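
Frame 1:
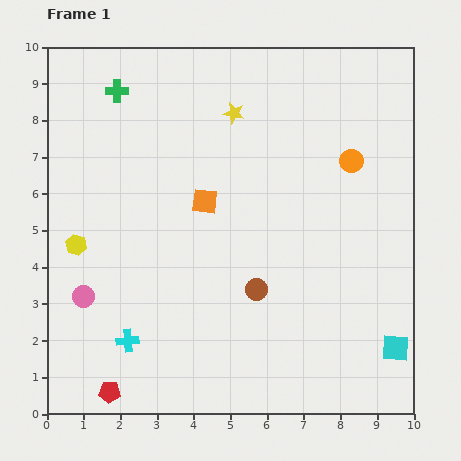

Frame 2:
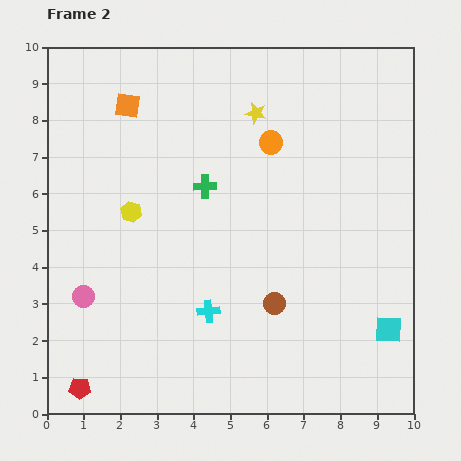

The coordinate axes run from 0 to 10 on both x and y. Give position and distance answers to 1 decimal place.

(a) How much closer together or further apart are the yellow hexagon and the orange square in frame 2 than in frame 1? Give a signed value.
-0.8

Distance in frame 1: 3.7. Distance in frame 2: 2.9.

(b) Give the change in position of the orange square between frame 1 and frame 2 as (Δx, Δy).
(-2.1, 2.6)

The orange square was at (4.3, 5.8) in frame 1 and (2.2, 8.4) in frame 2.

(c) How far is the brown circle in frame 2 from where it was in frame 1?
0.6

The brown circle moved from (5.7, 3.4) to (6.2, 3.0), a distance of √(0.5² + 0.4²) ≈ 0.6.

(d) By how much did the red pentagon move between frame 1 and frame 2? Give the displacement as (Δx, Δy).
(-0.8, 0.1)

The red pentagon was at (1.7, 0.6) in frame 1 and (0.9, 0.7) in frame 2.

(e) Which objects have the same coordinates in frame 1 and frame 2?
the pink circle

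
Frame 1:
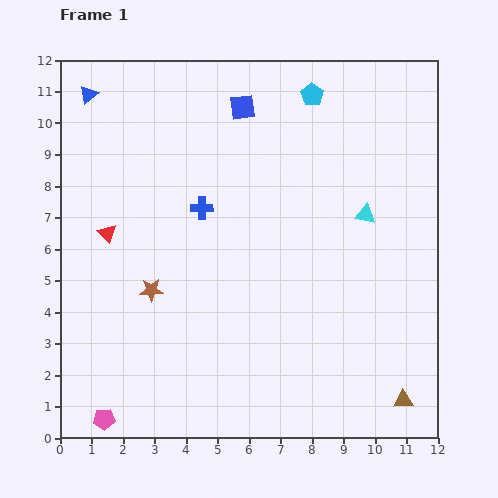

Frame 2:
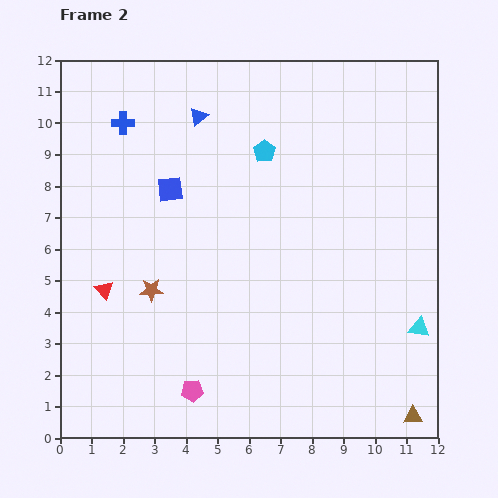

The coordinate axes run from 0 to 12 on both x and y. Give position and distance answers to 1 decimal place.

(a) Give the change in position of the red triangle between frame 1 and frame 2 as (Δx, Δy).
(-0.1, -1.8)

The red triangle was at (1.5, 6.5) in frame 1 and (1.4, 4.7) in frame 2.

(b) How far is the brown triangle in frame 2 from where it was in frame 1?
0.6

The brown triangle moved from (10.9, 1.2) to (11.2, 0.7), a distance of √(0.3² + 0.5²) ≈ 0.6.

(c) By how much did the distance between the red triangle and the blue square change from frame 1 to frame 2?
-2.1

Distance in frame 1: 5.9. Distance in frame 2: 3.8.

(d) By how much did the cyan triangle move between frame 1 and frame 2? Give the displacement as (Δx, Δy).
(1.7, -3.6)

The cyan triangle was at (9.7, 7.1) in frame 1 and (11.4, 3.5) in frame 2.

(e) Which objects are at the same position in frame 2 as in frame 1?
the brown star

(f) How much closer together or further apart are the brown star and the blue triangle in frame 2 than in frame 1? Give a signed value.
-0.8

Distance in frame 1: 6.5. Distance in frame 2: 5.7.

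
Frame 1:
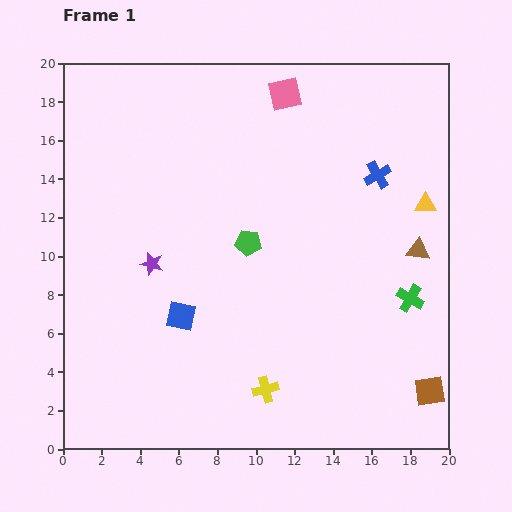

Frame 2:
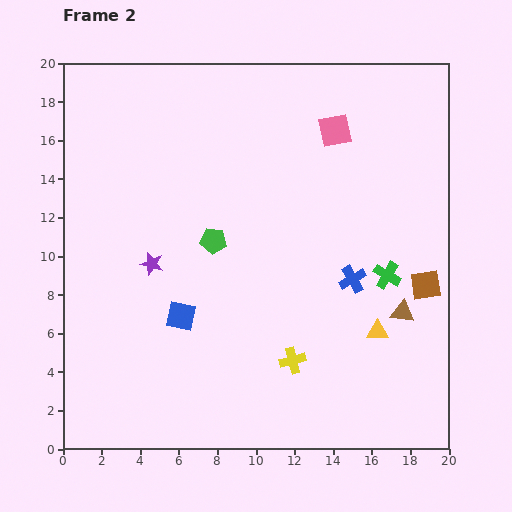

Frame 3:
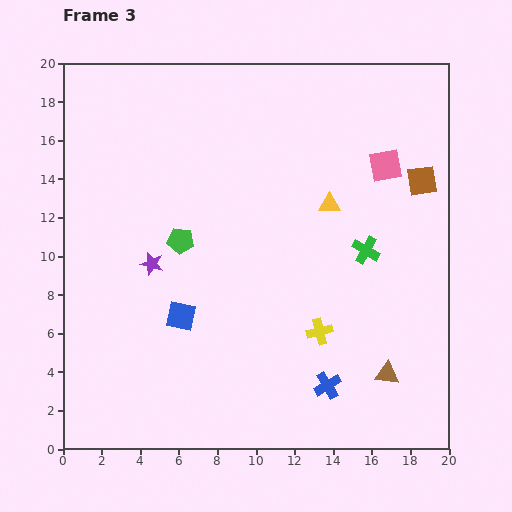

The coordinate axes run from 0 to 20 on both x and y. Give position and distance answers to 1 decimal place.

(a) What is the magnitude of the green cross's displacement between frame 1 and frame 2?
1.7

The green cross moved from (18.0, 7.8) to (16.8, 9.0), a distance of √(1.2² + 1.2²) ≈ 1.7.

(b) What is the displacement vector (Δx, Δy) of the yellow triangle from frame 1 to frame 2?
(-2.5, -6.6)

The yellow triangle was at (18.8, 12.7) in frame 1 and (16.3, 6.1) in frame 2.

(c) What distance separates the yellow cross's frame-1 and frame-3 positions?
4.1

The yellow cross moved from (10.5, 3.1) to (13.3, 6.1), a distance of √(2.8² + 3.0²) ≈ 4.1.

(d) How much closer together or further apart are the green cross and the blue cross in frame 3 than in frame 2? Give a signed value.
+5.5

Distance in frame 2: 1.8. Distance in frame 3: 7.3.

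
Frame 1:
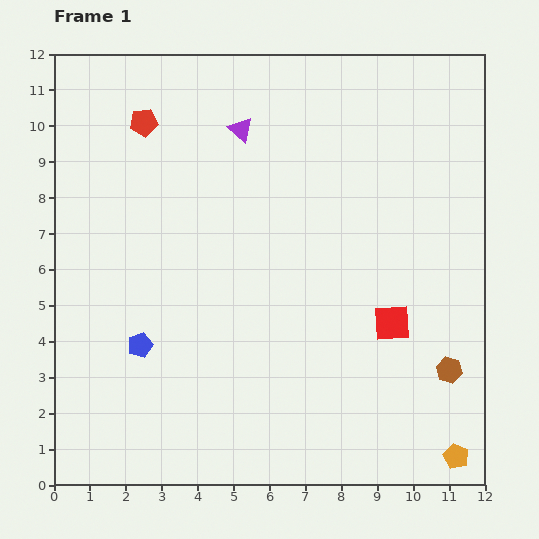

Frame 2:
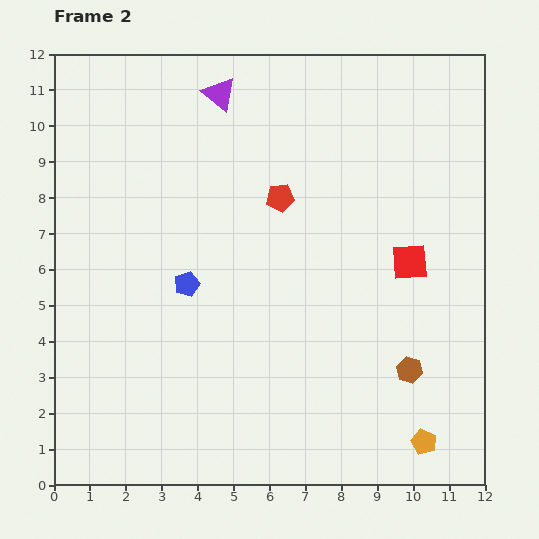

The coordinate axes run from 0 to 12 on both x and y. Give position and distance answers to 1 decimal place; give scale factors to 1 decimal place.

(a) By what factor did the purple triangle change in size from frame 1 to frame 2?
1.4×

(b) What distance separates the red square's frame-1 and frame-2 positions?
1.8

The red square moved from (9.4, 4.5) to (9.9, 6.2), a distance of √(0.5² + 1.7²) ≈ 1.8.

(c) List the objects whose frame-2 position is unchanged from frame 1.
none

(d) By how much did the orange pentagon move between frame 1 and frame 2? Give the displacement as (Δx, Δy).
(-0.9, 0.4)

The orange pentagon was at (11.2, 0.8) in frame 1 and (10.3, 1.2) in frame 2.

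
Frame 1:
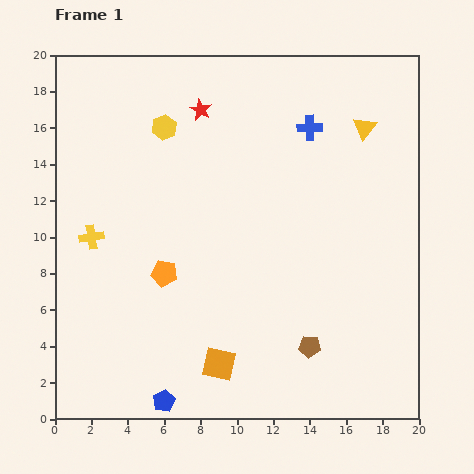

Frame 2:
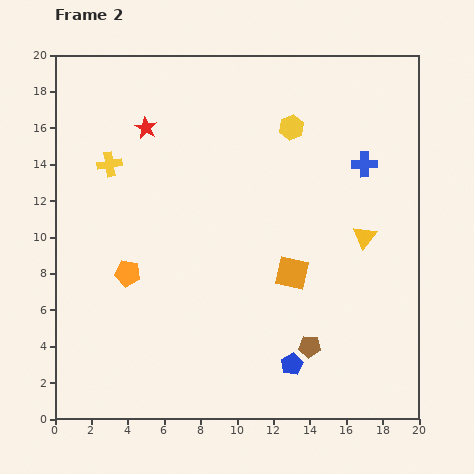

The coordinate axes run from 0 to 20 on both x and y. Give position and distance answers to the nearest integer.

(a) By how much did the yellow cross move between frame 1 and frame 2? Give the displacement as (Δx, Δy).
(1, 4)

The yellow cross was at (2, 10) in frame 1 and (3, 14) in frame 2.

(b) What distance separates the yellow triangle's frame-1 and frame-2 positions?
6

The yellow triangle moved from (17, 16) to (17, 10), a distance of √(0² + 6²) ≈ 6.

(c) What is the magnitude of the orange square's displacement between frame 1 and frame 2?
6

The orange square moved from (9, 3) to (13, 8), a distance of √(4² + 5²) ≈ 6.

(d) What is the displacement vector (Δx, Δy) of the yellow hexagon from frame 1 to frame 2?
(7, 0)

The yellow hexagon was at (6, 16) in frame 1 and (13, 16) in frame 2.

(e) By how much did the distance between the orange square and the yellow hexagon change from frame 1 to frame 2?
-5

Distance in frame 1: 13. Distance in frame 2: 8.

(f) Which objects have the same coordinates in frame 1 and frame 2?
the brown pentagon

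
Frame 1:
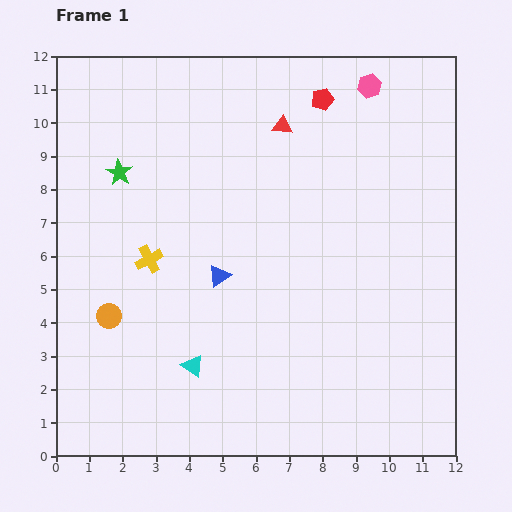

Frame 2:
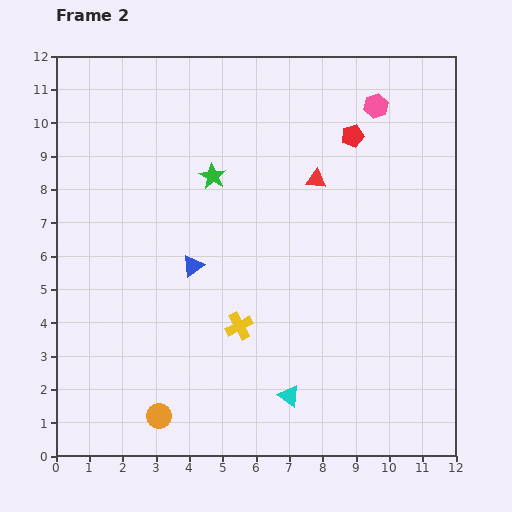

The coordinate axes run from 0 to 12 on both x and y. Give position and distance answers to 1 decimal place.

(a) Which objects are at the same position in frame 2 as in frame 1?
none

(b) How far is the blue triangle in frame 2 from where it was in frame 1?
0.9

The blue triangle moved from (4.9, 5.4) to (4.1, 5.7), a distance of √(0.8² + 0.3²) ≈ 0.9.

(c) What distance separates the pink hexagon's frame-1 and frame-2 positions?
0.6

The pink hexagon moved from (9.4, 11.1) to (9.6, 10.5), a distance of √(0.2² + 0.6²) ≈ 0.6.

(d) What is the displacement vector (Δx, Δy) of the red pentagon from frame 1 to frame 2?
(0.9, -1.1)

The red pentagon was at (8.0, 10.7) in frame 1 and (8.9, 9.6) in frame 2.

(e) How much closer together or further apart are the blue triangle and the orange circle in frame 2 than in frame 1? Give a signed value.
+1.1

Distance in frame 1: 3.5. Distance in frame 2: 4.6.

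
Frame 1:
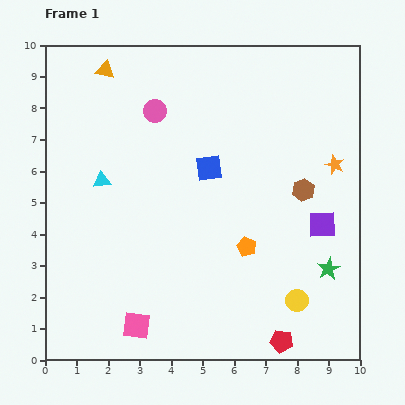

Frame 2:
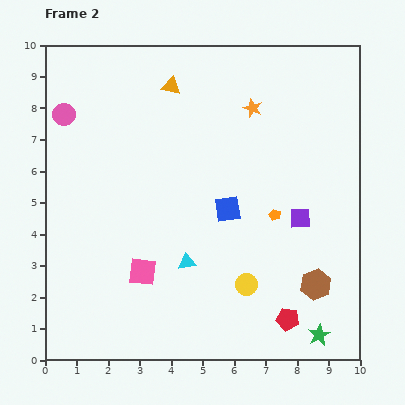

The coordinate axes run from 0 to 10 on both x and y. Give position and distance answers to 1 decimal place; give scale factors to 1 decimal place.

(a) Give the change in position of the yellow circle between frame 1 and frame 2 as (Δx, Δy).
(-1.6, 0.5)

The yellow circle was at (8.0, 1.9) in frame 1 and (6.4, 2.4) in frame 2.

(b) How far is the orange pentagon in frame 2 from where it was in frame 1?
1.3

The orange pentagon moved from (6.4, 3.6) to (7.3, 4.6), a distance of √(0.9² + 1.0²) ≈ 1.3.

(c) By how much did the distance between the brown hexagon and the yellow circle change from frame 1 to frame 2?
-1.3

Distance in frame 1: 3.5. Distance in frame 2: 2.2.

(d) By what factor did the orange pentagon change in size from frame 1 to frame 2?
0.6×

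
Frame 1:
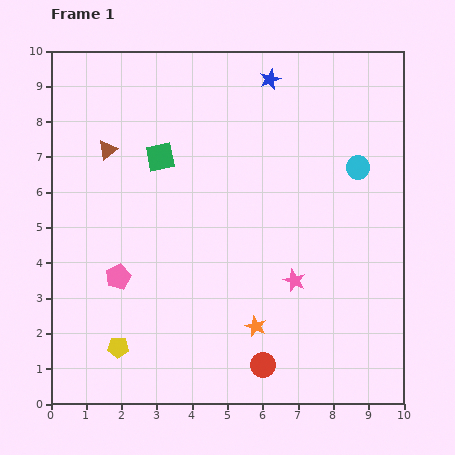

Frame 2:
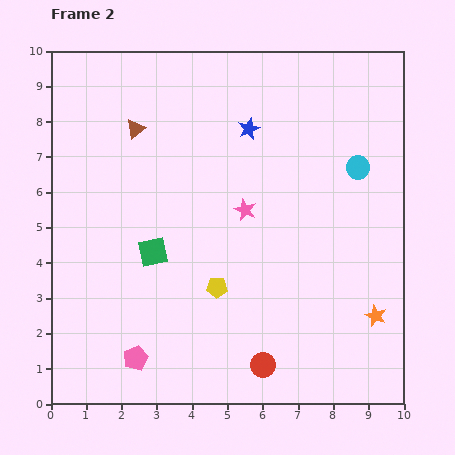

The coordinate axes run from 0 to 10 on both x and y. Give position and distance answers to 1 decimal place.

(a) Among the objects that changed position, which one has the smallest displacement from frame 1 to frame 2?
the brown triangle

(moved 1.0)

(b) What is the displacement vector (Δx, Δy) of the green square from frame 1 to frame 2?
(-0.2, -2.7)

The green square was at (3.1, 7.0) in frame 1 and (2.9, 4.3) in frame 2.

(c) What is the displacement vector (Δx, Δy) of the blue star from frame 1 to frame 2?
(-0.6, -1.4)

The blue star was at (6.2, 9.2) in frame 1 and (5.6, 7.8) in frame 2.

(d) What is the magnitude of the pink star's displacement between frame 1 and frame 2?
2.4

The pink star moved from (6.9, 3.5) to (5.5, 5.5), a distance of √(1.4² + 2.0²) ≈ 2.4.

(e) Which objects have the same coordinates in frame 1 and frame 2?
the red circle, the cyan circle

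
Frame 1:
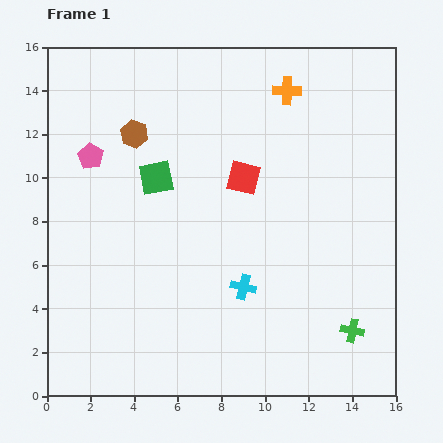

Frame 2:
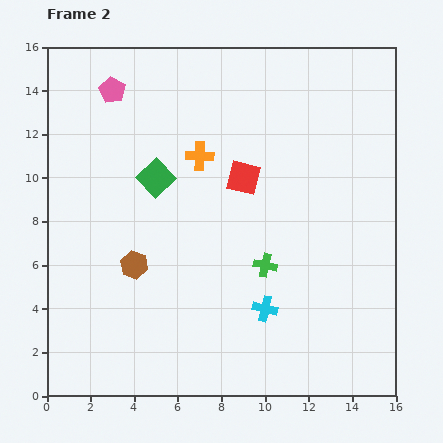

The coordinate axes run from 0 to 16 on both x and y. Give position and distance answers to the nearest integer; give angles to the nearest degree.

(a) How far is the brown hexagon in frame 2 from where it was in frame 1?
6

The brown hexagon moved from (4, 12) to (4, 6), a distance of √(0² + 6²) ≈ 6.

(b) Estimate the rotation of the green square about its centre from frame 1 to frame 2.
31° counter-clockwise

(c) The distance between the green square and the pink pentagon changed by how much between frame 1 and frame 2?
+1

Distance in frame 1: 3. Distance in frame 2: 4.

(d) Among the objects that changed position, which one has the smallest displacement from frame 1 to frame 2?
the cyan cross

(moved 1)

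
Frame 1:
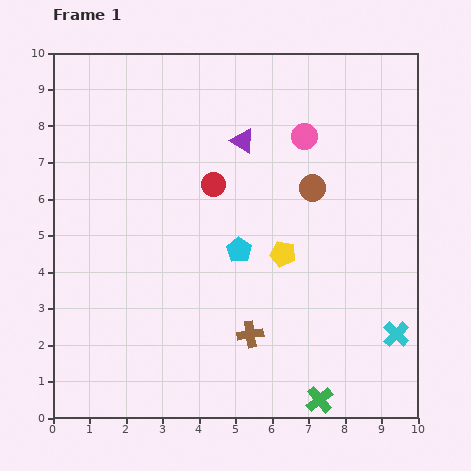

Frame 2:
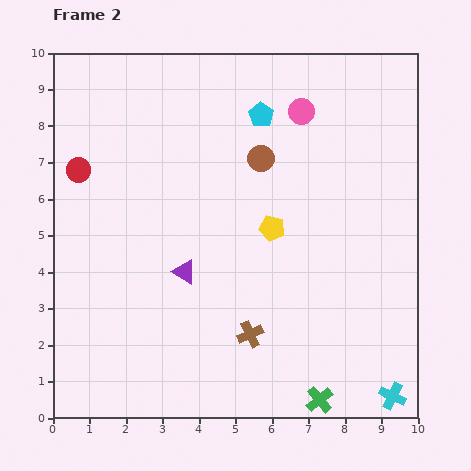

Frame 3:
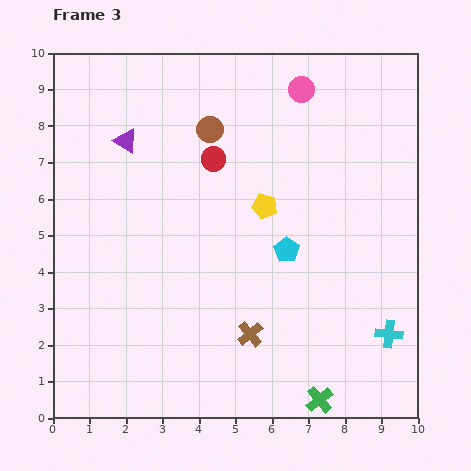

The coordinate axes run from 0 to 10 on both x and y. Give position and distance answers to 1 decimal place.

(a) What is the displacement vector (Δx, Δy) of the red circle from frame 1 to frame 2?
(-3.7, 0.4)

The red circle was at (4.4, 6.4) in frame 1 and (0.7, 6.8) in frame 2.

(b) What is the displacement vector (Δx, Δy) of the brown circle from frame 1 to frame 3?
(-2.8, 1.6)

The brown circle was at (7.1, 6.3) in frame 1 and (4.3, 7.9) in frame 3.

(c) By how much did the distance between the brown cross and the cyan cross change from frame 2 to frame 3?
-0.5

Distance in frame 2: 4.3. Distance in frame 3: 3.8.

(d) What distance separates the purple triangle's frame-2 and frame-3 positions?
3.9

The purple triangle moved from (3.6, 4.0) to (2.0, 7.6), a distance of √(1.6² + 3.6²) ≈ 3.9.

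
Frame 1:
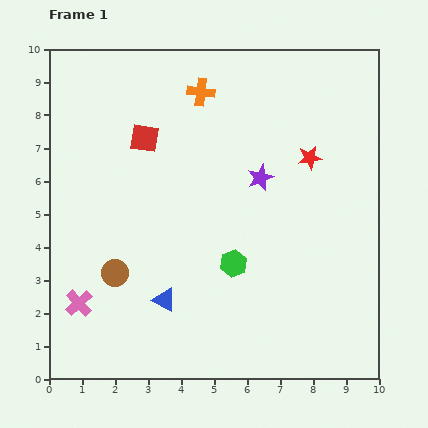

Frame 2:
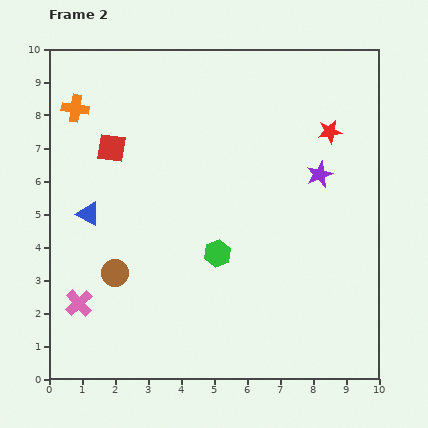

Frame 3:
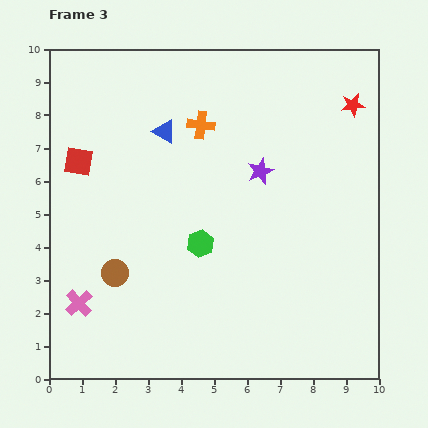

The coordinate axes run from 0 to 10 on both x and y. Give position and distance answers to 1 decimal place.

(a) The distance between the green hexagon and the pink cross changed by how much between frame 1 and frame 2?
-0.4

Distance in frame 1: 4.9. Distance in frame 2: 4.5.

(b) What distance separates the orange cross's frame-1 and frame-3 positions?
1.0

The orange cross moved from (4.6, 8.7) to (4.6, 7.7), a distance of √(0.0² + 1.0²) ≈ 1.0.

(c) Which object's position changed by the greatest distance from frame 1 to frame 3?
the blue triangle

(moved 5.1; next 2.1)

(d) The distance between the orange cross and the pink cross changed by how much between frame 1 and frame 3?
-0.9

Distance in frame 1: 7.4. Distance in frame 3: 6.5.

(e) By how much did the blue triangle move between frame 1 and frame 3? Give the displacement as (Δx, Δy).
(0.0, 5.1)

The blue triangle was at (3.5, 2.4) in frame 1 and (3.5, 7.5) in frame 3.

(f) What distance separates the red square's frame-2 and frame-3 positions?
1.1

The red square moved from (1.9, 7.0) to (0.9, 6.6), a distance of √(1.0² + 0.4²) ≈ 1.1.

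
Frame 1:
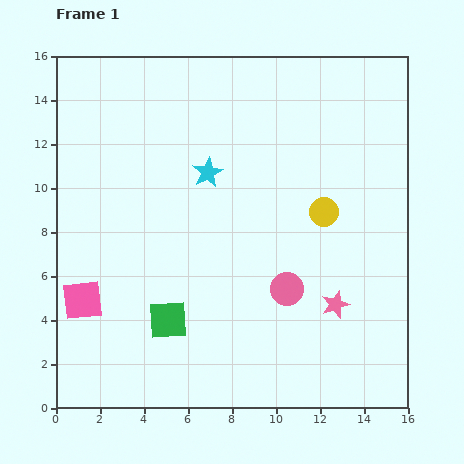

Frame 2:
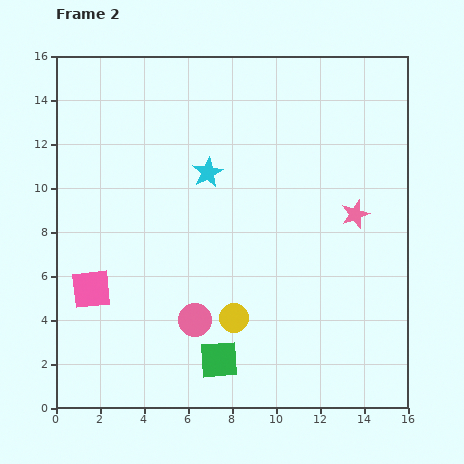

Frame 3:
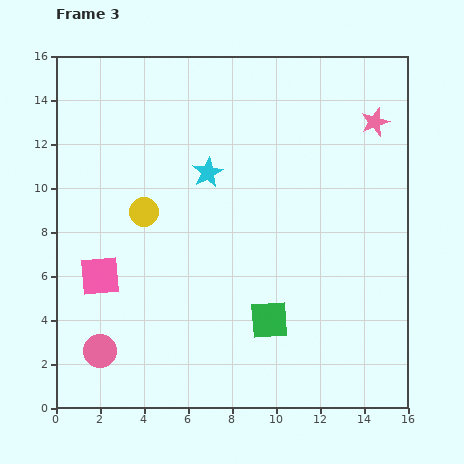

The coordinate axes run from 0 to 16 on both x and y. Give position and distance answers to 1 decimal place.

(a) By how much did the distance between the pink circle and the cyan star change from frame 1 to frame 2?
+0.3

Distance in frame 1: 6.4. Distance in frame 2: 6.7.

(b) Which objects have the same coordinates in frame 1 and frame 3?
the cyan star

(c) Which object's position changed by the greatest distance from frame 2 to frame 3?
the yellow circle

(moved 6.3; next 4.5)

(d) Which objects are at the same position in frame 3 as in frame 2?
the cyan star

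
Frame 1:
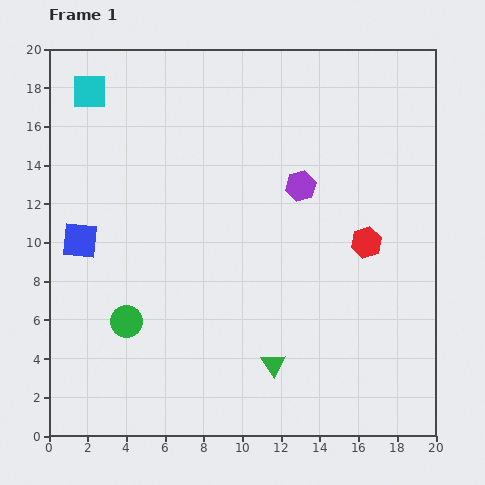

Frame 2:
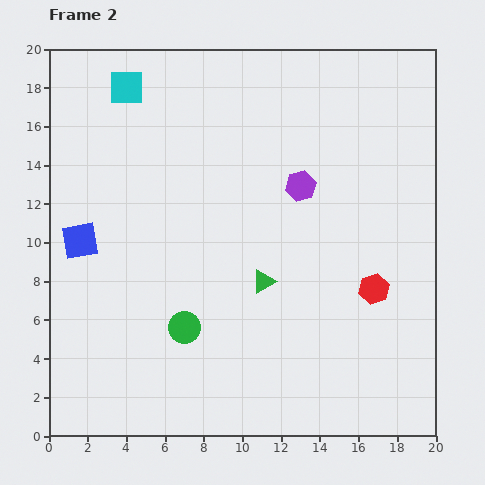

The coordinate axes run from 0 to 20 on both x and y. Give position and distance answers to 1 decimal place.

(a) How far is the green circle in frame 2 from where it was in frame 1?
3.0

The green circle moved from (4.0, 5.9) to (7.0, 5.6), a distance of √(3.0² + 0.3²) ≈ 3.0.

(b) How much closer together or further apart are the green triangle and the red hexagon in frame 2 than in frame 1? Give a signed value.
-2.2

Distance in frame 1: 7.9. Distance in frame 2: 5.7.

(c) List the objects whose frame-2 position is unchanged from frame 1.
the purple hexagon, the blue square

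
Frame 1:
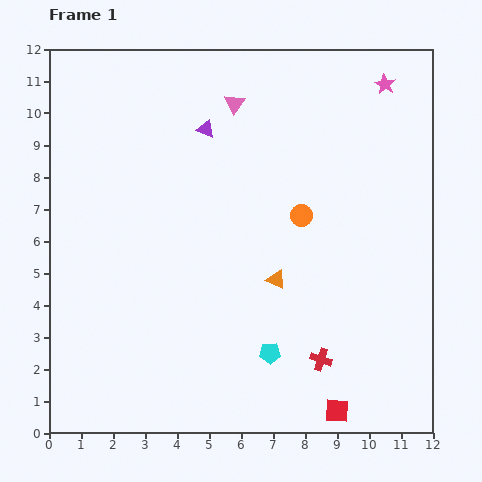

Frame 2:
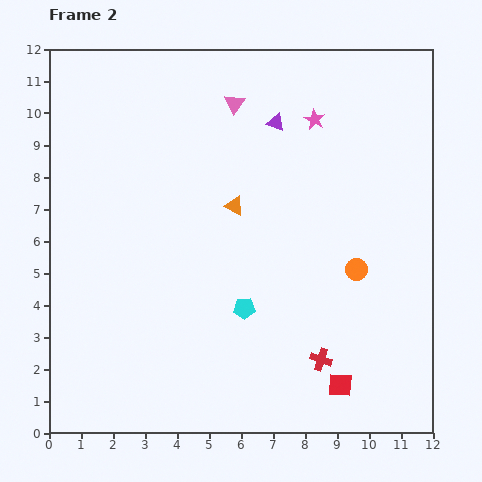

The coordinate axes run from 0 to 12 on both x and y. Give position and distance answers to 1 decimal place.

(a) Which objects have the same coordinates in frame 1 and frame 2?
the pink triangle, the red cross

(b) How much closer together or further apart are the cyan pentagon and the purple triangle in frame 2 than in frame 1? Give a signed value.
-1.4

Distance in frame 1: 7.3. Distance in frame 2: 5.9.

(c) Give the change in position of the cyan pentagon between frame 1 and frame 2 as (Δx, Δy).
(-0.8, 1.4)

The cyan pentagon was at (6.9, 2.5) in frame 1 and (6.1, 3.9) in frame 2.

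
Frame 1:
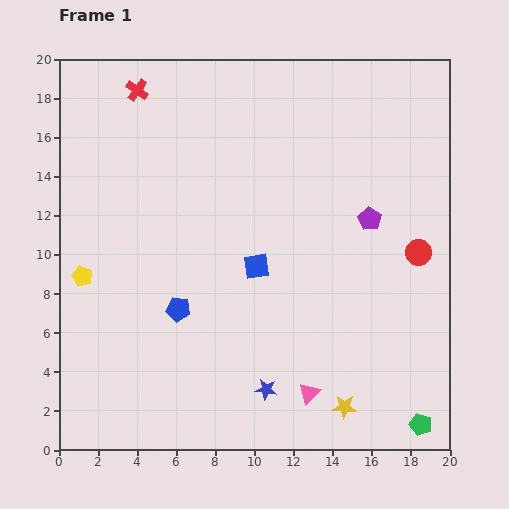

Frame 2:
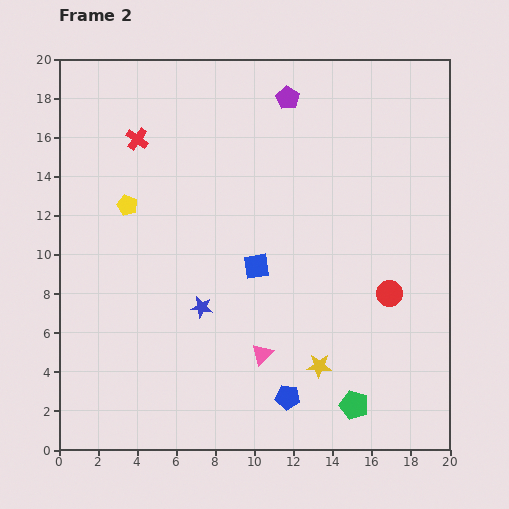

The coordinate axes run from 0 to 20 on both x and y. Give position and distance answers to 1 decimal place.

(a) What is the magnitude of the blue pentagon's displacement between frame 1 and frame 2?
7.2

The blue pentagon moved from (6.1, 7.2) to (11.7, 2.7), a distance of √(5.6² + 4.5²) ≈ 7.2.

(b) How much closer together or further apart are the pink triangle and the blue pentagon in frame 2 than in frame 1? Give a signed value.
-5.4

Distance in frame 1: 8.0. Distance in frame 2: 2.6.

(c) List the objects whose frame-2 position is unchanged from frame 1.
the blue square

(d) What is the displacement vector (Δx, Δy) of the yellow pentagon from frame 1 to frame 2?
(2.3, 3.6)

The yellow pentagon was at (1.2, 8.9) in frame 1 and (3.5, 12.5) in frame 2.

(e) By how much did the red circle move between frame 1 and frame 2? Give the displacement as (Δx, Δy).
(-1.5, -2.1)

The red circle was at (18.4, 10.1) in frame 1 and (16.9, 8.0) in frame 2.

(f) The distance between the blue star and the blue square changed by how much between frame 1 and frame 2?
-2.8

Distance in frame 1: 6.3. Distance in frame 2: 3.5.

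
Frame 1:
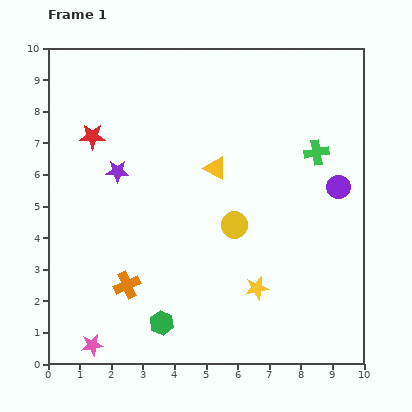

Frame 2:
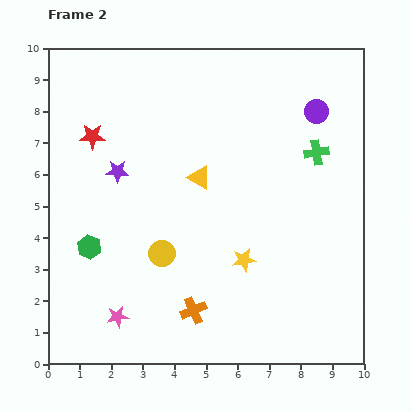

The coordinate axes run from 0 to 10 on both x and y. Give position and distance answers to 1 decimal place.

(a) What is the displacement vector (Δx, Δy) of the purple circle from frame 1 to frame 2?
(-0.7, 2.4)

The purple circle was at (9.2, 5.6) in frame 1 and (8.5, 8.0) in frame 2.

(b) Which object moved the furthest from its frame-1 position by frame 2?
the green hexagon

(moved 3.3; next 2.5)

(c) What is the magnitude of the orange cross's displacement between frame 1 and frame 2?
2.2

The orange cross moved from (2.5, 2.5) to (4.6, 1.7), a distance of √(2.1² + 0.8²) ≈ 2.2.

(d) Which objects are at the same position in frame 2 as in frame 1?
the red star, the purple star, the green cross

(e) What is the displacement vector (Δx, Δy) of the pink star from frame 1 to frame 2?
(0.8, 0.9)

The pink star was at (1.4, 0.6) in frame 1 and (2.2, 1.5) in frame 2.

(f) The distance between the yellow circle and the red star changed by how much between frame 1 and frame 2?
-1.0

Distance in frame 1: 5.3. Distance in frame 2: 4.3.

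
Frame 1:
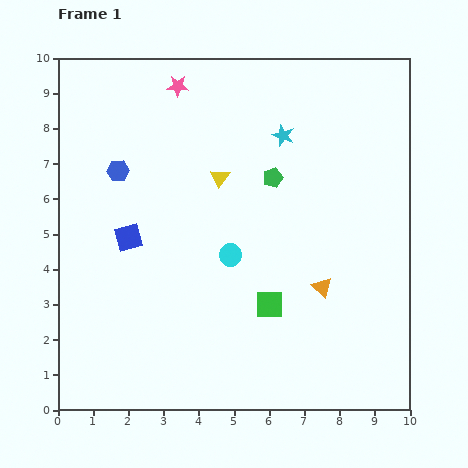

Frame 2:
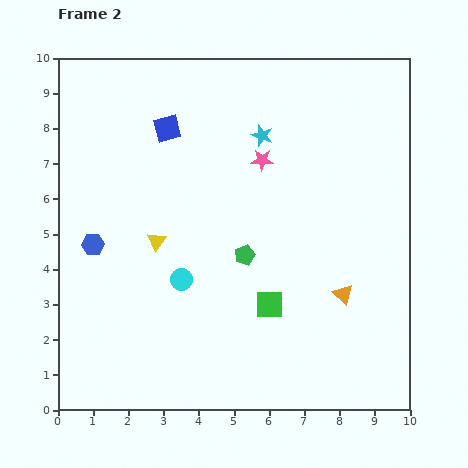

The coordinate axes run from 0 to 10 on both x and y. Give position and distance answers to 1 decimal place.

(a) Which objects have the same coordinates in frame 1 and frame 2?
the green square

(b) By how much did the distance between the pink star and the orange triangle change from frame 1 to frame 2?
-2.6

Distance in frame 1: 7.0. Distance in frame 2: 4.4.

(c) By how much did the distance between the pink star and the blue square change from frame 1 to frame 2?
-1.7

Distance in frame 1: 4.5. Distance in frame 2: 2.8.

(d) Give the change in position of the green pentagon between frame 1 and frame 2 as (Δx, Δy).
(-0.8, -2.2)

The green pentagon was at (6.1, 6.6) in frame 1 and (5.3, 4.4) in frame 2.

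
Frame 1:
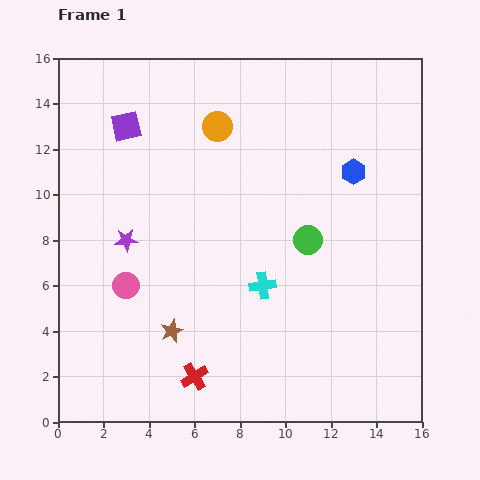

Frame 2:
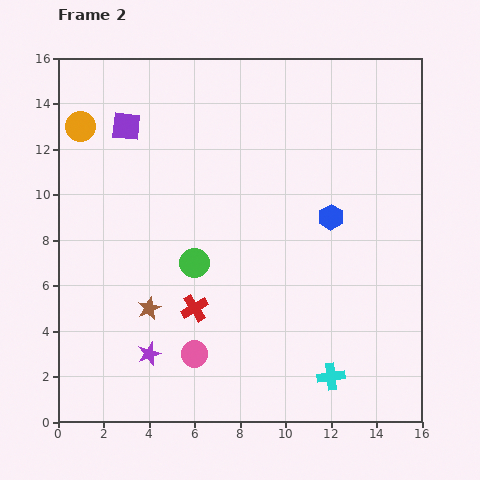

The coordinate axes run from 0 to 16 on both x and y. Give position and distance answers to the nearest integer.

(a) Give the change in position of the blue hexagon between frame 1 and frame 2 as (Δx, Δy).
(-1, -2)

The blue hexagon was at (13, 11) in frame 1 and (12, 9) in frame 2.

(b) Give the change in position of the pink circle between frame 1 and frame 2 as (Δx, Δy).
(3, -3)

The pink circle was at (3, 6) in frame 1 and (6, 3) in frame 2.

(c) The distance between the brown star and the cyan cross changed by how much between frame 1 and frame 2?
+5

Distance in frame 1: 4. Distance in frame 2: 9.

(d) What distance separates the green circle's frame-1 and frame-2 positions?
5

The green circle moved from (11, 8) to (6, 7), a distance of √(5² + 1²) ≈ 5.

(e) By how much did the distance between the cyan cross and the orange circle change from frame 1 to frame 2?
+9

Distance in frame 1: 7. Distance in frame 2: 16.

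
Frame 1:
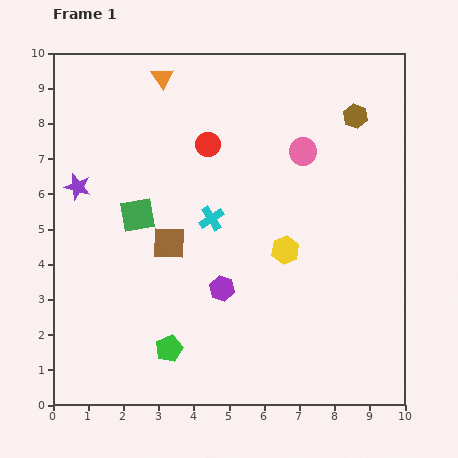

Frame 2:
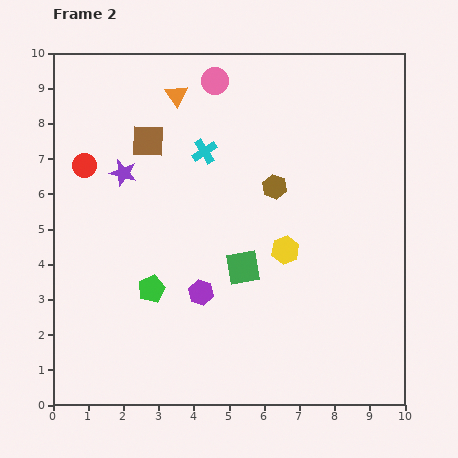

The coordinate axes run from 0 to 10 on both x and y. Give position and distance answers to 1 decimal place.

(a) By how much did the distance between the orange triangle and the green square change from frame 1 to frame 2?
+1.3

Distance in frame 1: 4.0. Distance in frame 2: 5.3.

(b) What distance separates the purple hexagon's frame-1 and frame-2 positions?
0.6

The purple hexagon moved from (4.8, 3.3) to (4.2, 3.2), a distance of √(0.6² + 0.1²) ≈ 0.6.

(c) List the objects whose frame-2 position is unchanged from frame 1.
the yellow hexagon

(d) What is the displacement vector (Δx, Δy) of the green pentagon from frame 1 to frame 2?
(-0.5, 1.7)

The green pentagon was at (3.3, 1.6) in frame 1 and (2.8, 3.3) in frame 2.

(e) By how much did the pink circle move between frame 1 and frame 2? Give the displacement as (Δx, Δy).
(-2.5, 2.0)

The pink circle was at (7.1, 7.2) in frame 1 and (4.6, 9.2) in frame 2.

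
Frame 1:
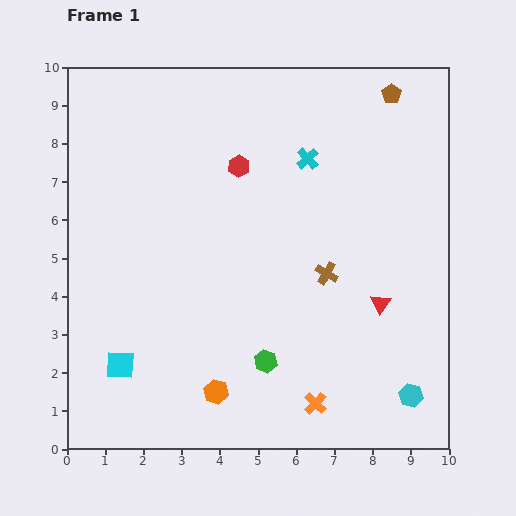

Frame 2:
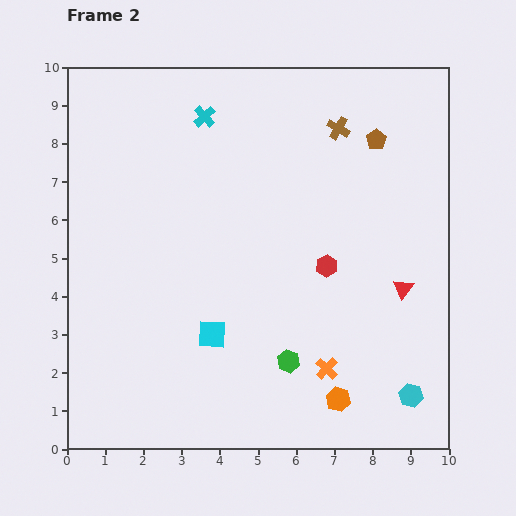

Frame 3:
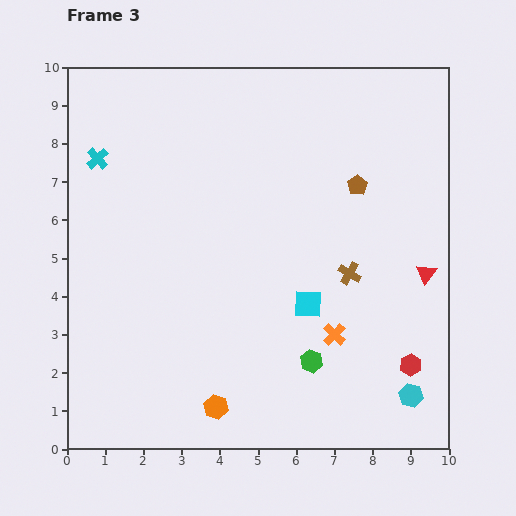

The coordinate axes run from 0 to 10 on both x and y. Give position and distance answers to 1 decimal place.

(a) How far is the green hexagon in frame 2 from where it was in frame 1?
0.6

The green hexagon moved from (5.2, 2.3) to (5.8, 2.3), a distance of √(0.6² + 0.0²) ≈ 0.6.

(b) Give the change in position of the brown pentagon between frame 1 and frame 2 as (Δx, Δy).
(-0.4, -1.2)

The brown pentagon was at (8.5, 9.3) in frame 1 and (8.1, 8.1) in frame 2.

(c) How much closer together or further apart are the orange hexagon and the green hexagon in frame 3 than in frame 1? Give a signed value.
+1.3

Distance in frame 1: 1.5. Distance in frame 3: 2.8.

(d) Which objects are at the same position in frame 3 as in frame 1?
the cyan hexagon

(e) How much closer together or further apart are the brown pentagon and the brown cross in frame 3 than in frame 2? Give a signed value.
+1.3

Distance in frame 2: 1.0. Distance in frame 3: 2.3.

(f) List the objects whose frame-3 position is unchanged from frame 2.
the cyan hexagon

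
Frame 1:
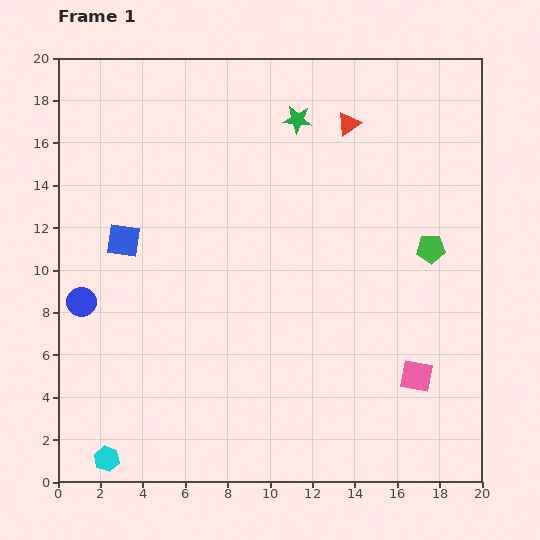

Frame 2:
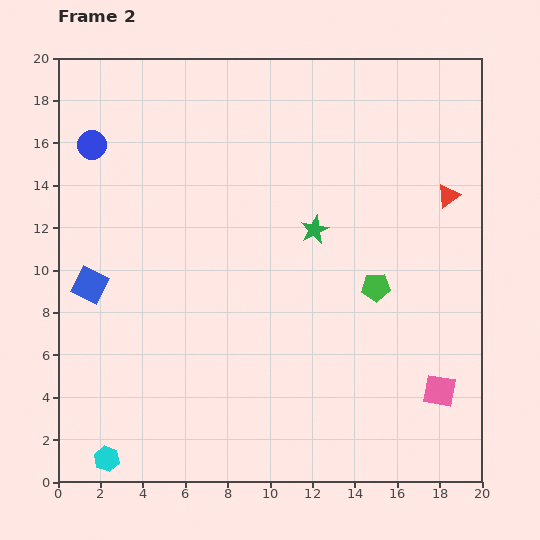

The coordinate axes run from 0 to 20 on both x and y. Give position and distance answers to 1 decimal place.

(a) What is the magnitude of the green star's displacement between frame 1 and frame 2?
5.3

The green star moved from (11.3, 17.1) to (12.1, 11.9), a distance of √(0.8² + 5.2²) ≈ 5.3.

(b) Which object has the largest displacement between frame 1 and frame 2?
the blue circle

(moved 7.4; next 5.8)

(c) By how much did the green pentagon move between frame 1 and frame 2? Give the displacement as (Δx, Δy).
(-2.6, -1.8)

The green pentagon was at (17.6, 11.0) in frame 1 and (15.0, 9.2) in frame 2.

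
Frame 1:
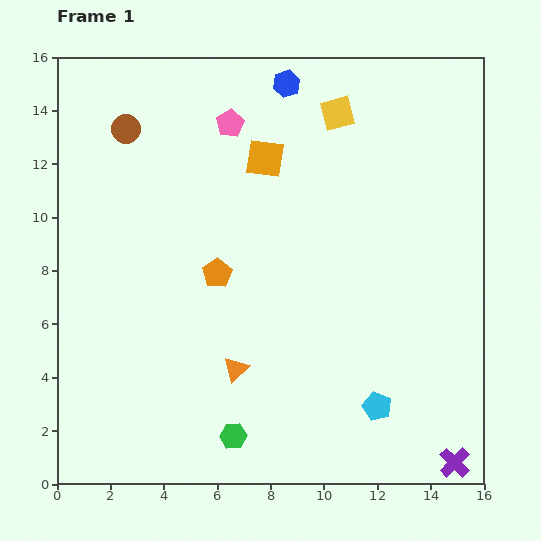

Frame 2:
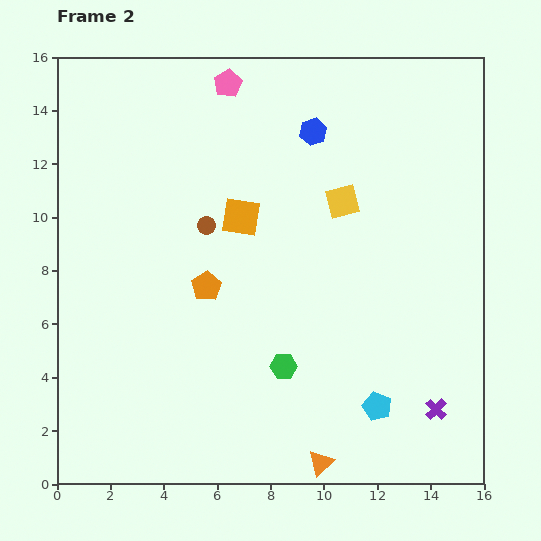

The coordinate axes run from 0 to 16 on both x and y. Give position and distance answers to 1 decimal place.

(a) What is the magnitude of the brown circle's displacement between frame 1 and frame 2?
4.7

The brown circle moved from (2.6, 13.3) to (5.6, 9.7), a distance of √(3.0² + 3.6²) ≈ 4.7.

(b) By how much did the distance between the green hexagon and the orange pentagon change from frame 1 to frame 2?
-1.9

Distance in frame 1: 6.1. Distance in frame 2: 4.2.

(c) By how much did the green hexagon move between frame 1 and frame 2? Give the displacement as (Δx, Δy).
(1.9, 2.6)

The green hexagon was at (6.6, 1.8) in frame 1 and (8.5, 4.4) in frame 2.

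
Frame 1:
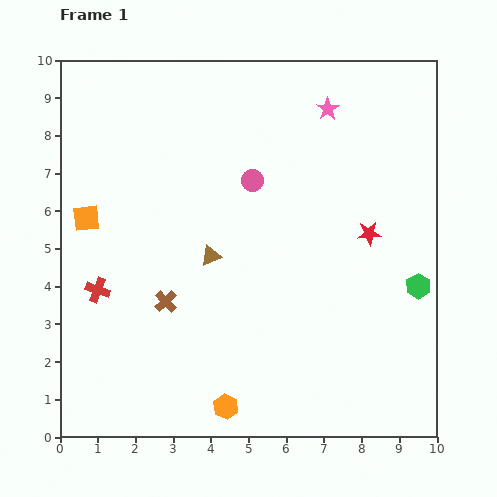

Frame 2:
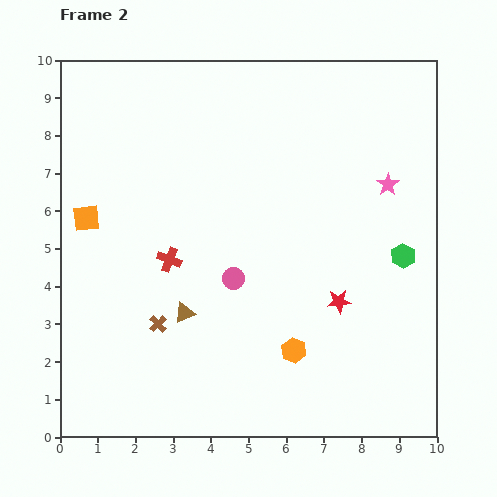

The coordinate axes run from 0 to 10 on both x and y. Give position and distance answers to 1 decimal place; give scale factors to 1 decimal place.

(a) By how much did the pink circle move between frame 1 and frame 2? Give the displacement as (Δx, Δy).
(-0.5, -2.6)

The pink circle was at (5.1, 6.8) in frame 1 and (4.6, 4.2) in frame 2.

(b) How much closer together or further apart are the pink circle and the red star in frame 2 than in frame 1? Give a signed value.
-0.5

Distance in frame 1: 3.4. Distance in frame 2: 2.9.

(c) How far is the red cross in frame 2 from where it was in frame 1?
2.1

The red cross moved from (1.0, 3.9) to (2.9, 4.7), a distance of √(1.9² + 0.8²) ≈ 2.1.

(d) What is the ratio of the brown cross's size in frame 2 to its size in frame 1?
0.8×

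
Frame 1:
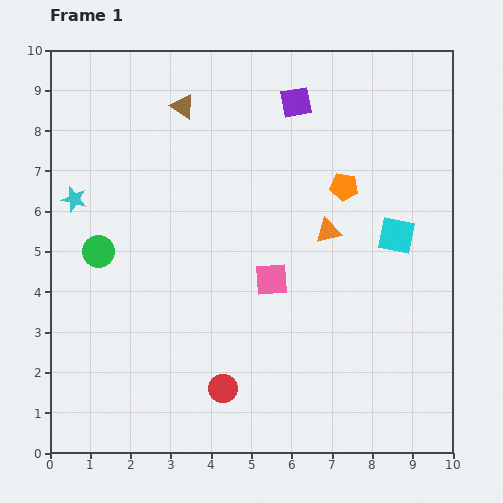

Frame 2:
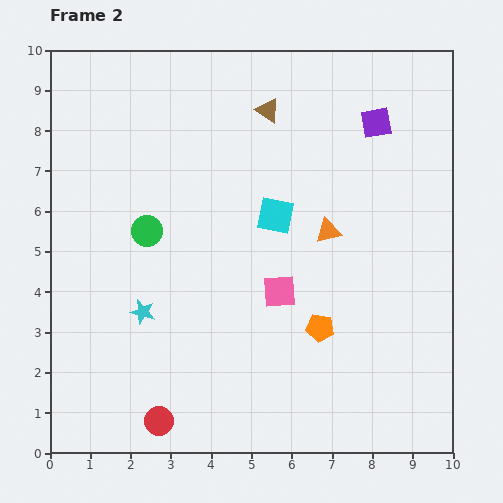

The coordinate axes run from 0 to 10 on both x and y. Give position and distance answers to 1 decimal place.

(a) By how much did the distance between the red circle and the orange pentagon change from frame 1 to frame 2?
-1.2

Distance in frame 1: 5.8. Distance in frame 2: 4.6.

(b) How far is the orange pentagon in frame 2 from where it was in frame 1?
3.6

The orange pentagon moved from (7.3, 6.6) to (6.7, 3.1), a distance of √(0.6² + 3.5²) ≈ 3.6.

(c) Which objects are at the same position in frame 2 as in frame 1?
the orange triangle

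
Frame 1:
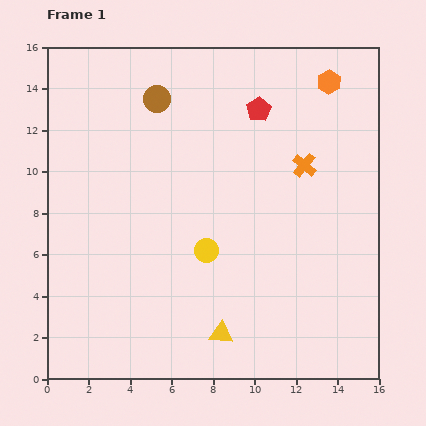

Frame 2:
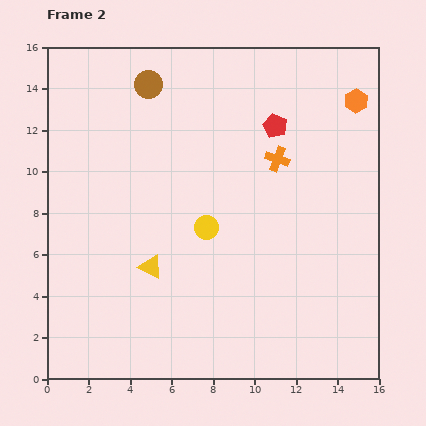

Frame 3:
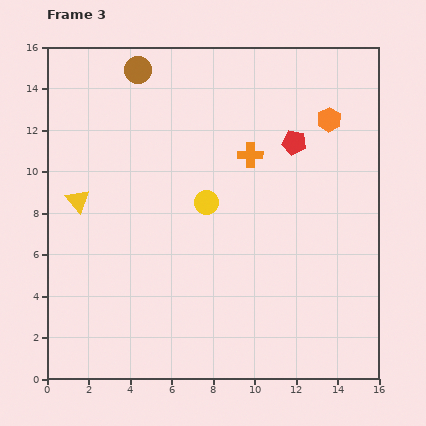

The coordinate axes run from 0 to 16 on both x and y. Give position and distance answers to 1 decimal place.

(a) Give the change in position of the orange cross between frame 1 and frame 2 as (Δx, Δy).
(-1.3, 0.3)

The orange cross was at (12.4, 10.3) in frame 1 and (11.1, 10.6) in frame 2.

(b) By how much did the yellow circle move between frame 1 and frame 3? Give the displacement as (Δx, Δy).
(0.0, 2.3)

The yellow circle was at (7.7, 6.2) in frame 1 and (7.7, 8.5) in frame 3.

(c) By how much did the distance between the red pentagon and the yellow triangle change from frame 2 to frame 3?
+1.7

Distance in frame 2: 9.1. Distance in frame 3: 10.8.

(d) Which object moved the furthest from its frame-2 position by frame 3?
the yellow triangle

(moved 4.7; next 1.6)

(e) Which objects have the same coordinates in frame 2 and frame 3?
none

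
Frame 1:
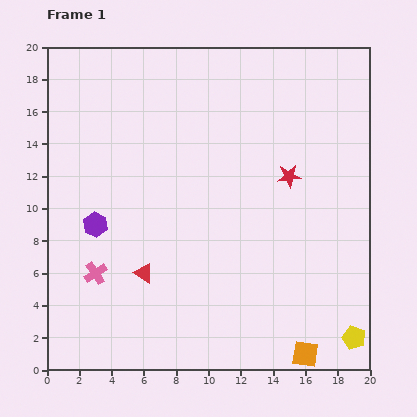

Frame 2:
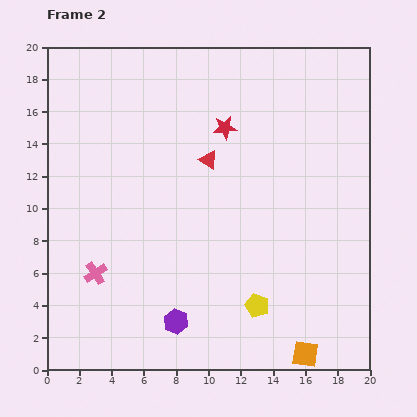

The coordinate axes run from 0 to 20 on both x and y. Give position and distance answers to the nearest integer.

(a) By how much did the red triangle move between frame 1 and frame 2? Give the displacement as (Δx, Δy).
(4, 7)

The red triangle was at (6, 6) in frame 1 and (10, 13) in frame 2.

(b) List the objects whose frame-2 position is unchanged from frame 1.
the pink cross, the orange square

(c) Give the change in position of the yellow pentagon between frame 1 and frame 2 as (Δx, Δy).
(-6, 2)

The yellow pentagon was at (19, 2) in frame 1 and (13, 4) in frame 2.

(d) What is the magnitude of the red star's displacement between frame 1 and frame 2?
5

The red star moved from (15, 12) to (11, 15), a distance of √(4² + 3²) ≈ 5.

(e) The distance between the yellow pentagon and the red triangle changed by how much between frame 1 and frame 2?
-5

Distance in frame 1: 14. Distance in frame 2: 9.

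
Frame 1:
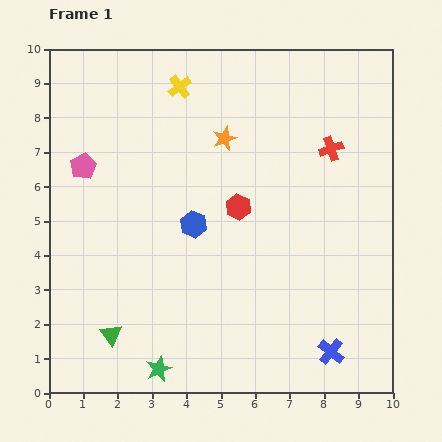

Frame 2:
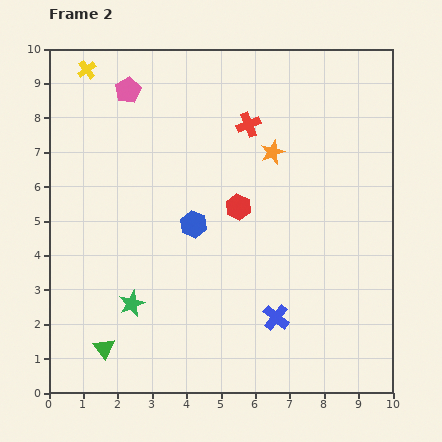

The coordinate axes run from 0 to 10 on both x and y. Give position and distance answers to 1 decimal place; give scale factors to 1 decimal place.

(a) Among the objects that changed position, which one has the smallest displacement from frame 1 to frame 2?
the green triangle

(moved 0.4)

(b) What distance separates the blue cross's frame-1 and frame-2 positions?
1.9

The blue cross moved from (8.2, 1.2) to (6.6, 2.2), a distance of √(1.6² + 1.0²) ≈ 1.9.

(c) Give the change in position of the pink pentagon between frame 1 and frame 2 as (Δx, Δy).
(1.3, 2.2)

The pink pentagon was at (1.0, 6.6) in frame 1 and (2.3, 8.8) in frame 2.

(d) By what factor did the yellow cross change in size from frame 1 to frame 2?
0.8×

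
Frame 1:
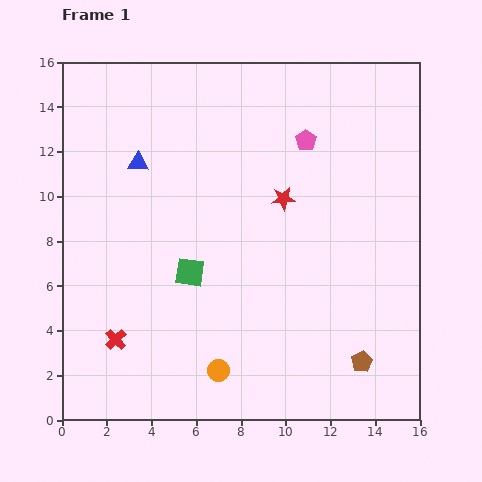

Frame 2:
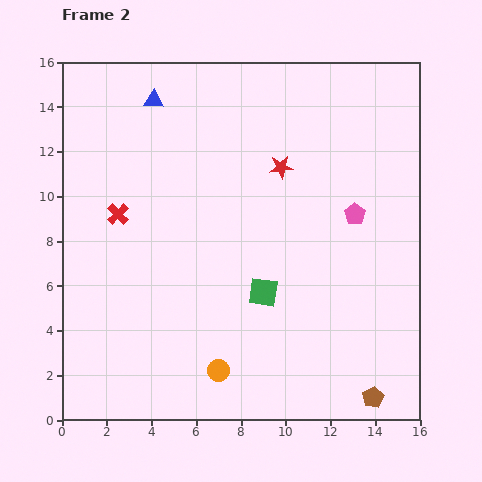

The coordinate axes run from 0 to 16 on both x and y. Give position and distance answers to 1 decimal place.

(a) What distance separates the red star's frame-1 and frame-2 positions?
1.4

The red star moved from (9.9, 9.9) to (9.8, 11.3), a distance of √(0.1² + 1.4²) ≈ 1.4.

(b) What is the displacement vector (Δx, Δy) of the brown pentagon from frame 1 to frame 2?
(0.5, -1.6)

The brown pentagon was at (13.4, 2.6) in frame 1 and (13.9, 1.0) in frame 2.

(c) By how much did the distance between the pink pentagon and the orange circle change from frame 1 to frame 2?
-1.7

Distance in frame 1: 11.0. Distance in frame 2: 9.3.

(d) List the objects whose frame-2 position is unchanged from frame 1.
the orange circle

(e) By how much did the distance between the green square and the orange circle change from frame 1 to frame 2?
-0.6

Distance in frame 1: 4.6. Distance in frame 2: 4.0.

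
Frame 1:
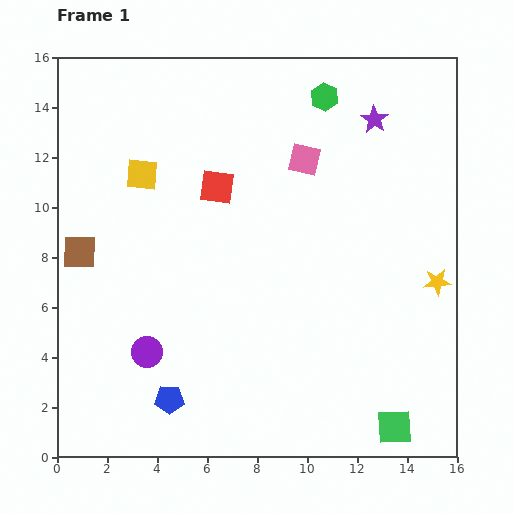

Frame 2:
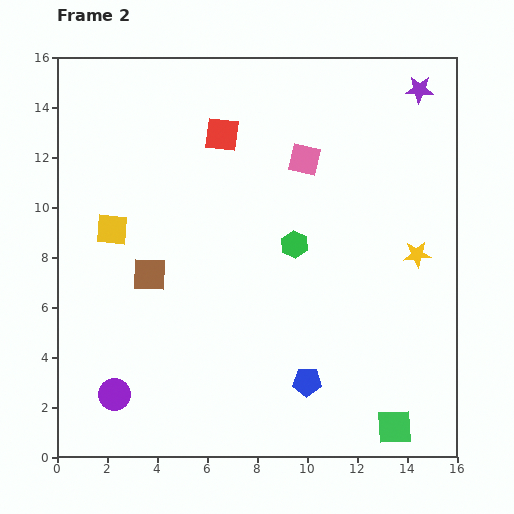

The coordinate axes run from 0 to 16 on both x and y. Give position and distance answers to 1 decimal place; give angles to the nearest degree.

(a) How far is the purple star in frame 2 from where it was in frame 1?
2.2

The purple star moved from (12.7, 13.5) to (14.5, 14.7), a distance of √(1.8² + 1.2²) ≈ 2.2.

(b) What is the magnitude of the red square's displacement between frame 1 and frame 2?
2.1

The red square moved from (6.4, 10.8) to (6.6, 12.9), a distance of √(0.2² + 2.1²) ≈ 2.1.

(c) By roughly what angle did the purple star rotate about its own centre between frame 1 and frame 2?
30° counter-clockwise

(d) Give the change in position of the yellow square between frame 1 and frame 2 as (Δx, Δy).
(-1.2, -2.2)

The yellow square was at (3.4, 11.3) in frame 1 and (2.2, 9.1) in frame 2.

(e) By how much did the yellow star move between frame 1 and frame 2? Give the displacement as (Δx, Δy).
(-0.8, 1.1)

The yellow star was at (15.2, 7.0) in frame 1 and (14.4, 8.1) in frame 2.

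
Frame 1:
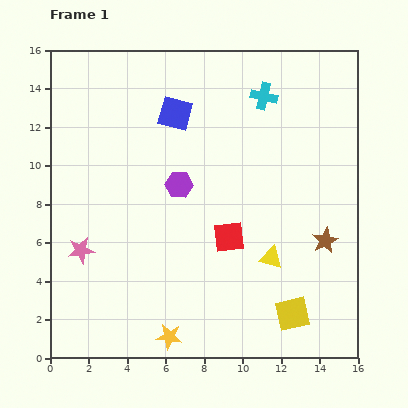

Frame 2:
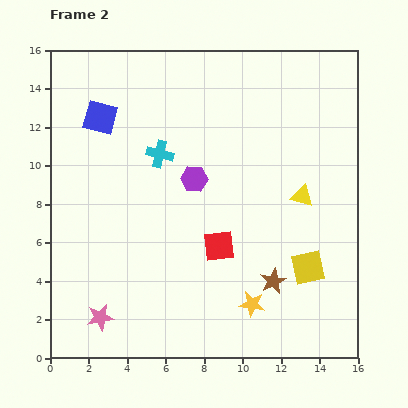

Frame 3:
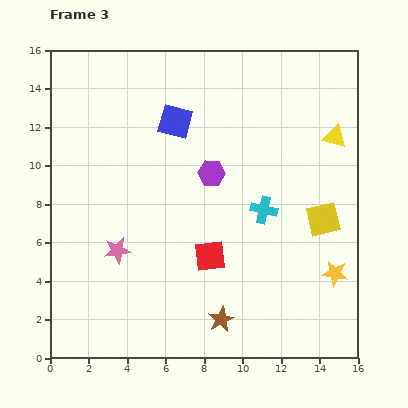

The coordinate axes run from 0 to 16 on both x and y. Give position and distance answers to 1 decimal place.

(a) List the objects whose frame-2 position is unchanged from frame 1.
none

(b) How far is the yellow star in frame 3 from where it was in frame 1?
9.2

The yellow star moved from (6.2, 1.1) to (14.8, 4.4), a distance of √(8.6² + 3.3²) ≈ 9.2.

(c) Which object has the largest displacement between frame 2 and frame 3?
the cyan cross

(moved 6.1; next 4.6)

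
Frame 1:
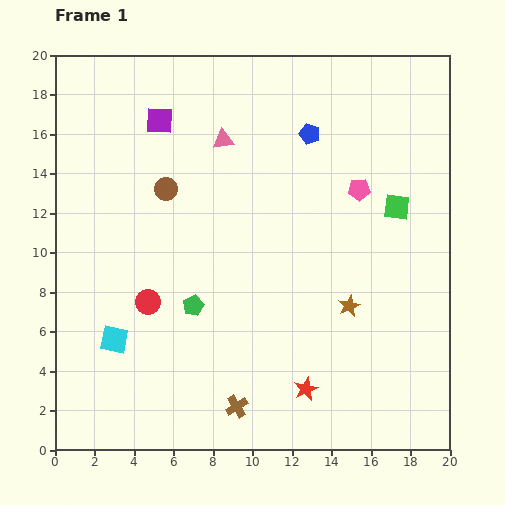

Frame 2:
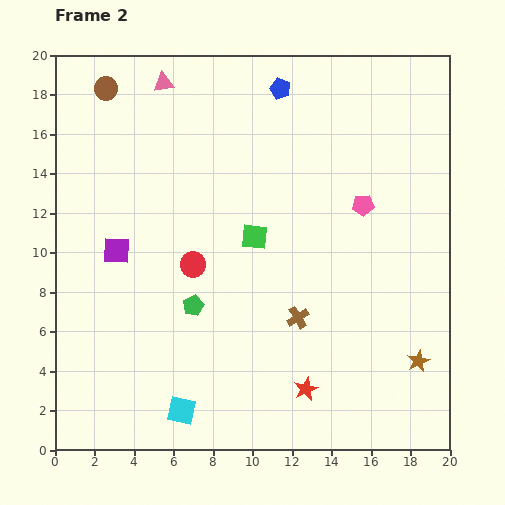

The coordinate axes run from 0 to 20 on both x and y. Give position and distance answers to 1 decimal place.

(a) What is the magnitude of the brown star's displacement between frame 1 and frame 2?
4.5

The brown star moved from (14.9, 7.3) to (18.4, 4.5), a distance of √(3.5² + 2.8²) ≈ 4.5.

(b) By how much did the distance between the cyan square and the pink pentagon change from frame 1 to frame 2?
-0.6

Distance in frame 1: 14.5. Distance in frame 2: 13.9.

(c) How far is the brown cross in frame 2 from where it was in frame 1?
5.5

The brown cross moved from (9.2, 2.2) to (12.3, 6.7), a distance of √(3.1² + 4.5²) ≈ 5.5.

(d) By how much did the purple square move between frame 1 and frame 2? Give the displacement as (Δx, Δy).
(-2.2, -6.6)

The purple square was at (5.3, 16.7) in frame 1 and (3.1, 10.1) in frame 2.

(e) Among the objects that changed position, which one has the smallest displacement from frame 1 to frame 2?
the pink pentagon

(moved 0.8)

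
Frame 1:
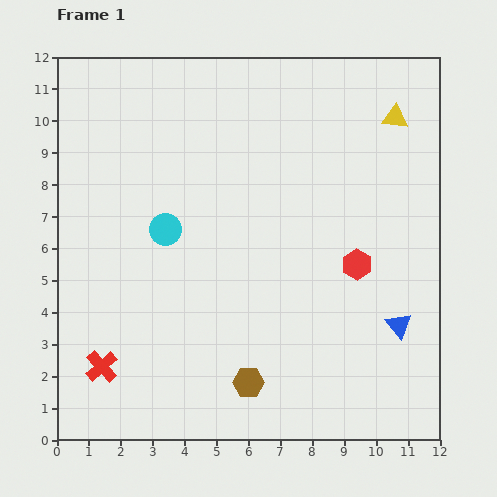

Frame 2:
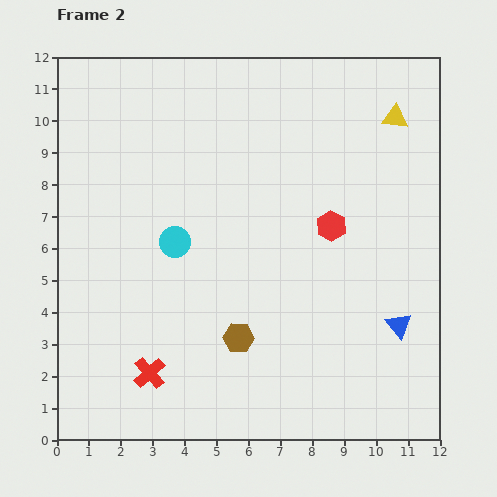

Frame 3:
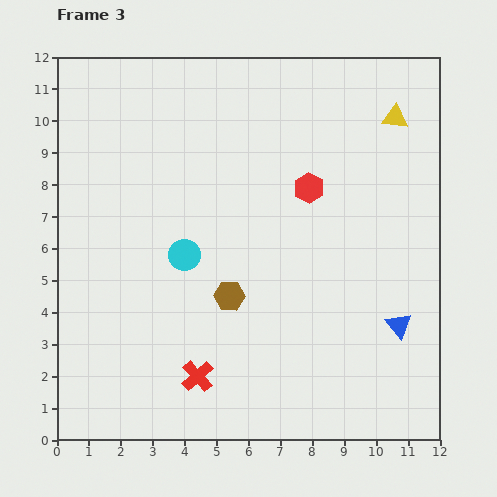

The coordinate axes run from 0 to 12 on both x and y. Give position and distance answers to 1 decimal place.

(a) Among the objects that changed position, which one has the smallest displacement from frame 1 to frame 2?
the cyan circle

(moved 0.5)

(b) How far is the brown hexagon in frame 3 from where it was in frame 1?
2.8

The brown hexagon moved from (6.0, 1.8) to (5.4, 4.5), a distance of √(0.6² + 2.7²) ≈ 2.8.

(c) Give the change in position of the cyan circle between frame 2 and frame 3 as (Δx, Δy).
(0.3, -0.4)

The cyan circle was at (3.7, 6.2) in frame 2 and (4.0, 5.8) in frame 3.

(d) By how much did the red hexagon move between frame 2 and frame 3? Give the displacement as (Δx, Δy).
(-0.7, 1.2)

The red hexagon was at (8.6, 6.7) in frame 2 and (7.9, 7.9) in frame 3.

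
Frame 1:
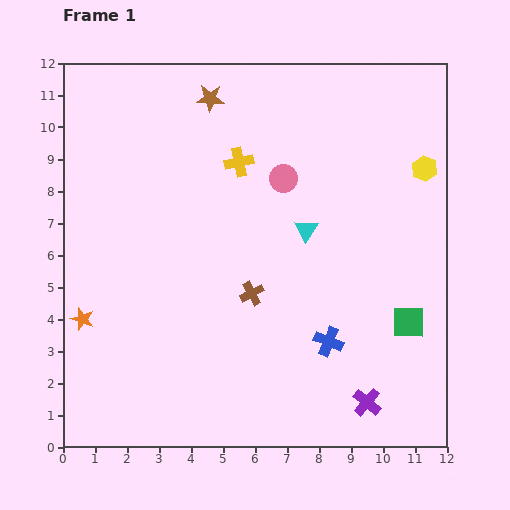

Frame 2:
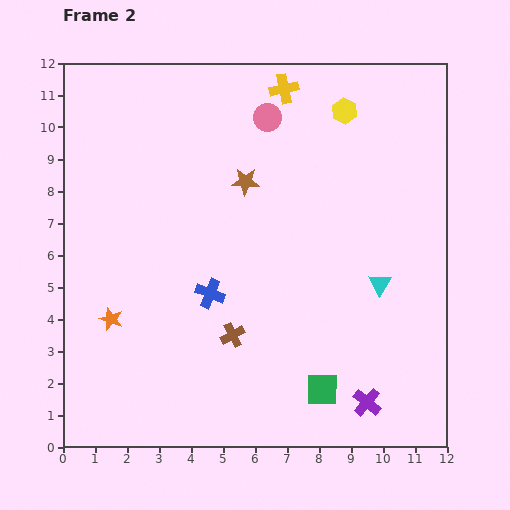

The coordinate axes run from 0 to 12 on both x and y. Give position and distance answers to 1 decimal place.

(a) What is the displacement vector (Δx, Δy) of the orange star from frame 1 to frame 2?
(0.9, 0.0)

The orange star was at (0.6, 4.0) in frame 1 and (1.5, 4.0) in frame 2.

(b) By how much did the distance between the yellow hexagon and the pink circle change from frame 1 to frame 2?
-2.0

Distance in frame 1: 4.4. Distance in frame 2: 2.4.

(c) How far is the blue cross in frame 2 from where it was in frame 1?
4.0

The blue cross moved from (8.3, 3.3) to (4.6, 4.8), a distance of √(3.7² + 1.5²) ≈ 4.0.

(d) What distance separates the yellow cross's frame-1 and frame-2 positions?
2.7

The yellow cross moved from (5.5, 8.9) to (6.9, 11.2), a distance of √(1.4² + 2.3²) ≈ 2.7.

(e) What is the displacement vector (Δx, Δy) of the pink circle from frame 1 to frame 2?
(-0.5, 1.9)

The pink circle was at (6.9, 8.4) in frame 1 and (6.4, 10.3) in frame 2.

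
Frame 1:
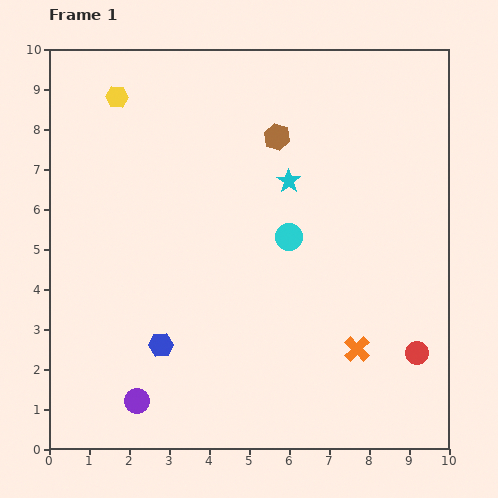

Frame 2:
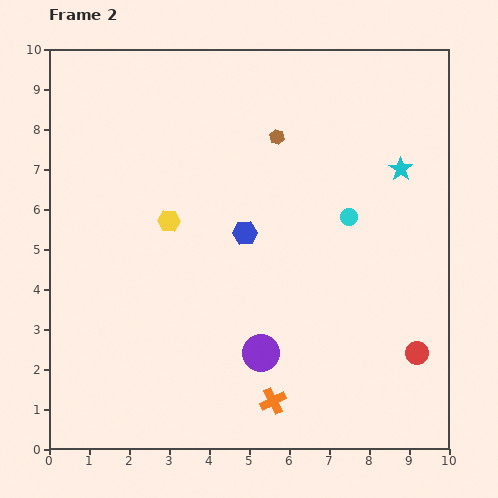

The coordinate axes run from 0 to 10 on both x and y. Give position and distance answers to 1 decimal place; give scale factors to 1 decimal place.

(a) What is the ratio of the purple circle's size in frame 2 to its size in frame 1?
1.4×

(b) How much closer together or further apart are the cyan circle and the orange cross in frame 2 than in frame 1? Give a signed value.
+1.7

Distance in frame 1: 3.3. Distance in frame 2: 5.0.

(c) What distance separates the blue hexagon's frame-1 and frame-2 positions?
3.5

The blue hexagon moved from (2.8, 2.6) to (4.9, 5.4), a distance of √(2.1² + 2.8²) ≈ 3.5.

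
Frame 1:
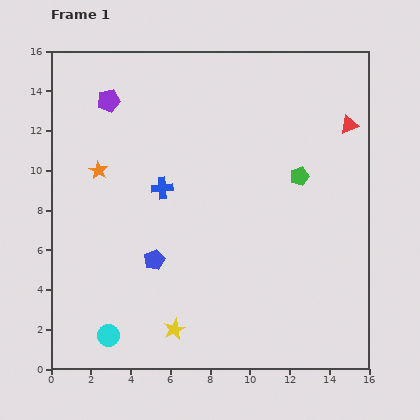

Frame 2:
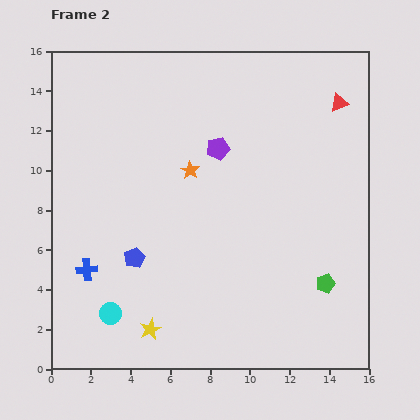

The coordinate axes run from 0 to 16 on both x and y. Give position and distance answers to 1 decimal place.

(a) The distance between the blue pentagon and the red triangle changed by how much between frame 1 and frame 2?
+1.0

Distance in frame 1: 11.9. Distance in frame 2: 12.9.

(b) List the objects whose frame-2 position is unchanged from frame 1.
none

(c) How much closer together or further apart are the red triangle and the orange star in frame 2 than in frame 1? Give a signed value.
-4.6

Distance in frame 1: 12.8. Distance in frame 2: 8.2.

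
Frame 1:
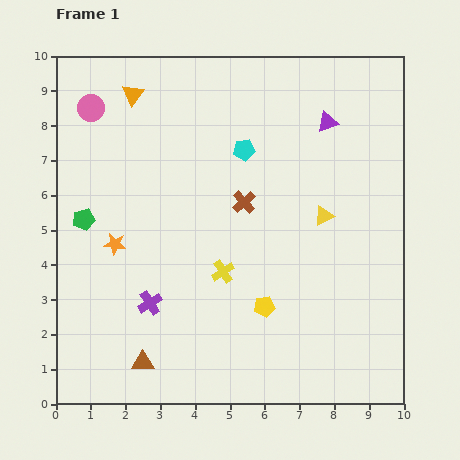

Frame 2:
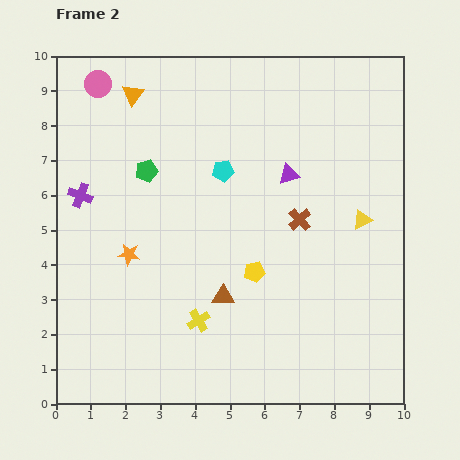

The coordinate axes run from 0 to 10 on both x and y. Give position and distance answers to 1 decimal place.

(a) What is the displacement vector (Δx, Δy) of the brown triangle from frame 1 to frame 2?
(2.3, 1.9)

The brown triangle was at (2.5, 1.2) in frame 1 and (4.8, 3.1) in frame 2.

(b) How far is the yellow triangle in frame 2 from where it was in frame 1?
1.1

The yellow triangle moved from (7.7, 5.4) to (8.8, 5.3), a distance of √(1.1² + 0.1²) ≈ 1.1.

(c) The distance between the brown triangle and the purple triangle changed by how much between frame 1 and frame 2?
-4.7

Distance in frame 1: 8.7. Distance in frame 2: 4.0.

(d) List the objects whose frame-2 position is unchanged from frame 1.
the orange triangle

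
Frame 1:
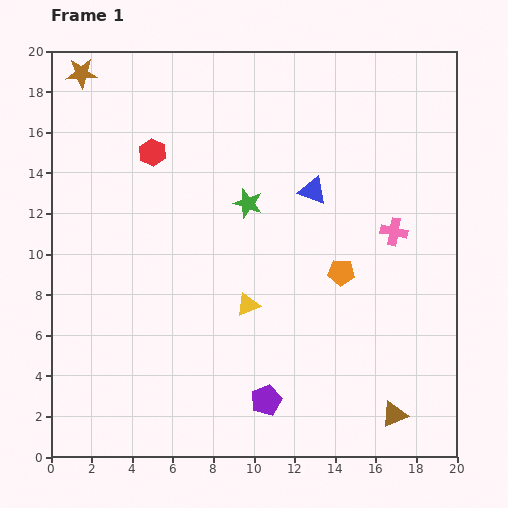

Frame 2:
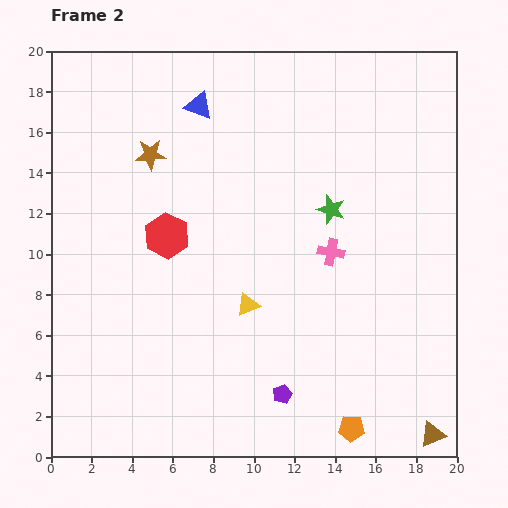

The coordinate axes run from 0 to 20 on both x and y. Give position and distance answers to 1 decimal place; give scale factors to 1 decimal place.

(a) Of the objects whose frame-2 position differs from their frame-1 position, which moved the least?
the purple pentagon

(moved 0.9)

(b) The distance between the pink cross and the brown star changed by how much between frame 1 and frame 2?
-7.2

Distance in frame 1: 17.3. Distance in frame 2: 10.1.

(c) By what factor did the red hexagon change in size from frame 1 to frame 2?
1.7×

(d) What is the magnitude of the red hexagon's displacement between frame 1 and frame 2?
4.2

The red hexagon moved from (5.0, 15.0) to (5.7, 10.9), a distance of √(0.7² + 4.1²) ≈ 4.2.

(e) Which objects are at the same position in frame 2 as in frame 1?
the yellow triangle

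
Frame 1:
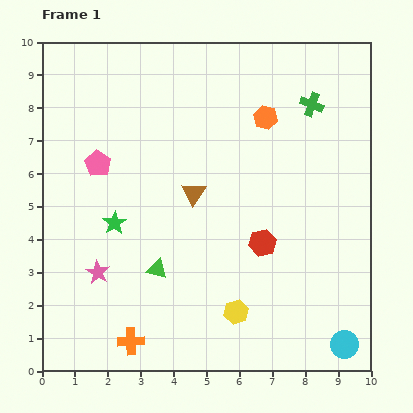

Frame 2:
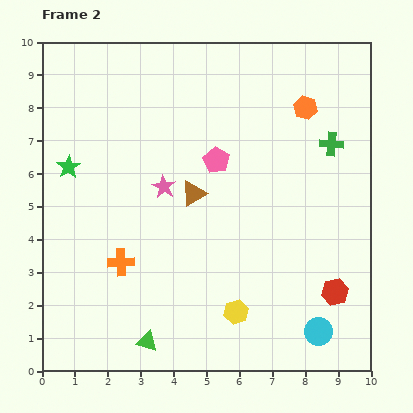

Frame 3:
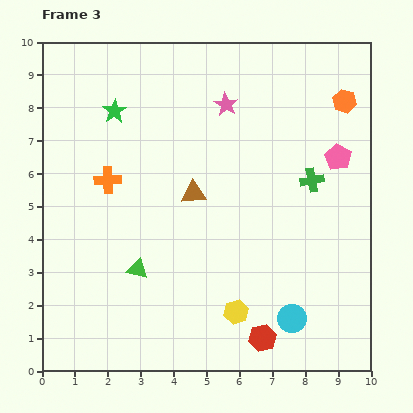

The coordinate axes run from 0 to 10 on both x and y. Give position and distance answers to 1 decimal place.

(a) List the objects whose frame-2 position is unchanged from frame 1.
the brown triangle, the yellow hexagon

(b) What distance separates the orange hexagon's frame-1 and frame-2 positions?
1.2

The orange hexagon moved from (6.8, 7.7) to (8.0, 8.0), a distance of √(1.2² + 0.3²) ≈ 1.2.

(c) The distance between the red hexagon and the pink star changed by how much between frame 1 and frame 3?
+2.1

Distance in frame 1: 5.1. Distance in frame 3: 7.2.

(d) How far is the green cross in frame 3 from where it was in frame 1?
2.3

The green cross moved from (8.2, 8.1) to (8.2, 5.8), a distance of √(0.0² + 2.3²) ≈ 2.3.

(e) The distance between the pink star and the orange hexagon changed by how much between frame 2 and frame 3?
-1.3

Distance in frame 2: 4.9. Distance in frame 3: 3.6.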